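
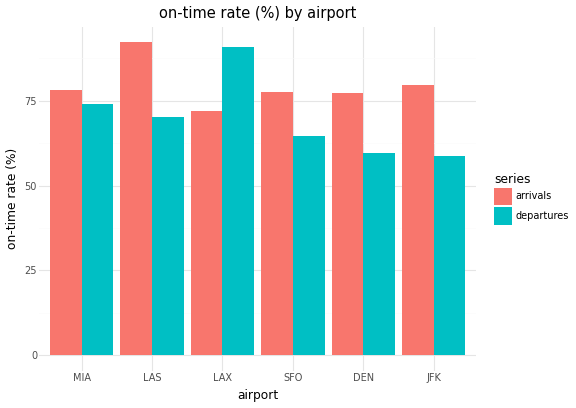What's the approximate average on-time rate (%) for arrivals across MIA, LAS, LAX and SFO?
(80 + 90 + 70 + 80) / 4 ≈ 80.

≈ 80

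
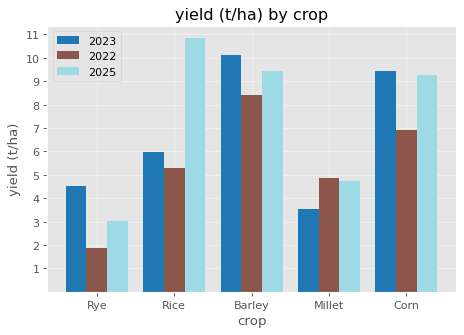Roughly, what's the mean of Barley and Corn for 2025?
≈ 9

(9 + 9) / 2 ≈ 9.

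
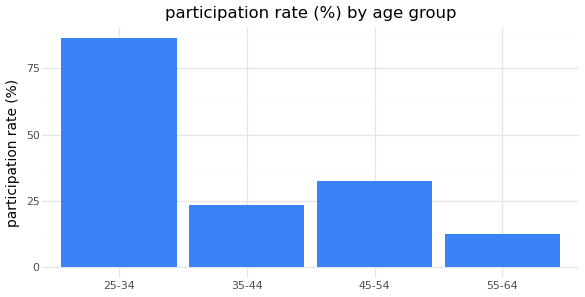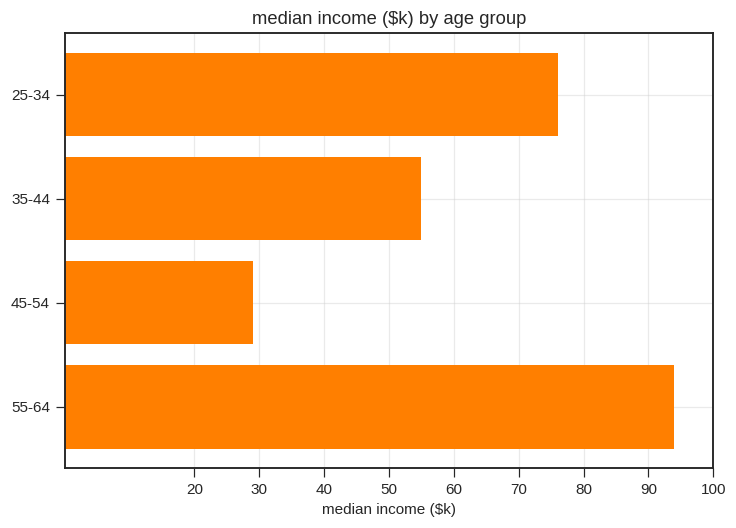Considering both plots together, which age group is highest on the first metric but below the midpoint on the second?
45-54

Chart 2 median median income ($k) ≈ 70; below-median age groups: 35-44, 45-54. Among those, 45-54 has the highest participation rate (%) (≈ 30).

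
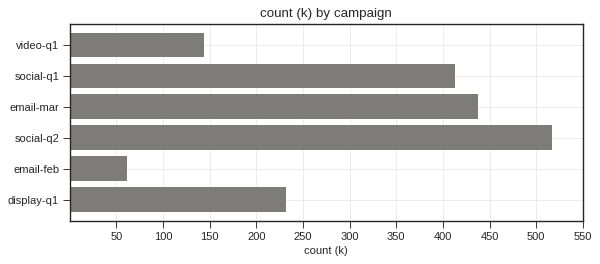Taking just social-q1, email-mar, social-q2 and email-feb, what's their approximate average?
≈ 350

(400 + 450 + 500 + 50) / 4 ≈ 350.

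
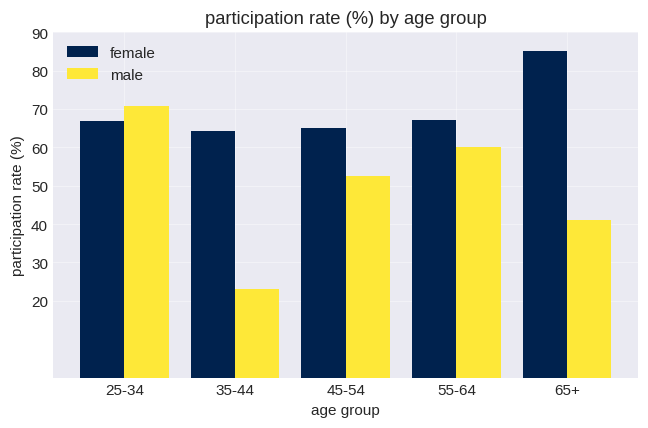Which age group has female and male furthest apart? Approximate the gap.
65+, ≈ 50 %

65+: female ≈ 90, male ≈ 40 → gap ≈ 50. Next-largest (35-44) is only ≈ 40.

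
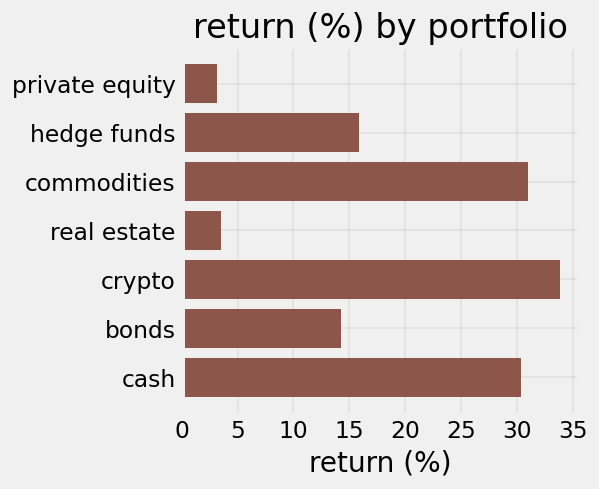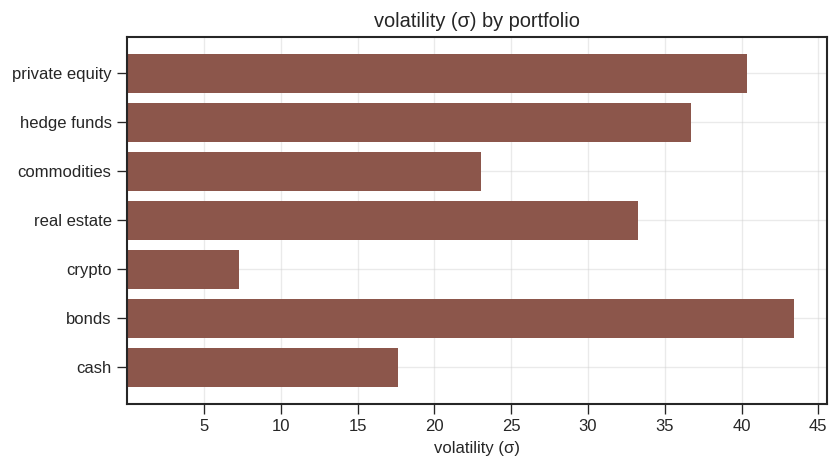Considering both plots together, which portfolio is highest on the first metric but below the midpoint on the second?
crypto

Chart 2 median volatility (σ) ≈ 35; below-median portfolios: commodities, crypto, cash. Among those, crypto has the highest return (%) (≈ 35).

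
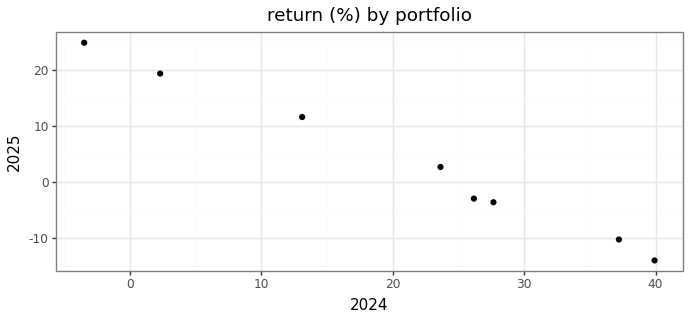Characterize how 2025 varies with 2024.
negative, strong

Points are negatively correlated; strong (|r| ≈ 1.0).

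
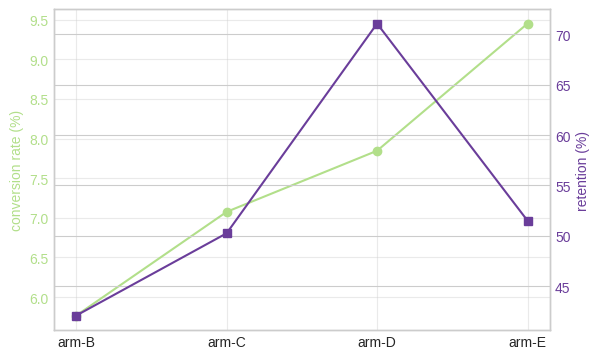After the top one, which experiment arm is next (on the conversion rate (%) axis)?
arm-D

Top 3 (on the conversion rate (%) axis): arm-E ≈ 9.5, arm-D ≈ 8.0, arm-C ≈ 7.0.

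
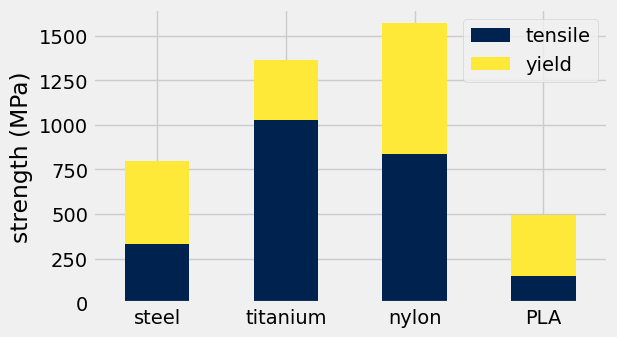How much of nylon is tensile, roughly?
tensile top ≈ 800, bottom ≈ 0; segment ≈ 800.

≈ 800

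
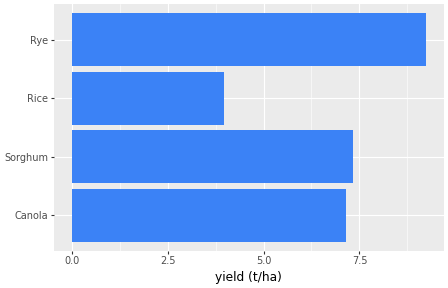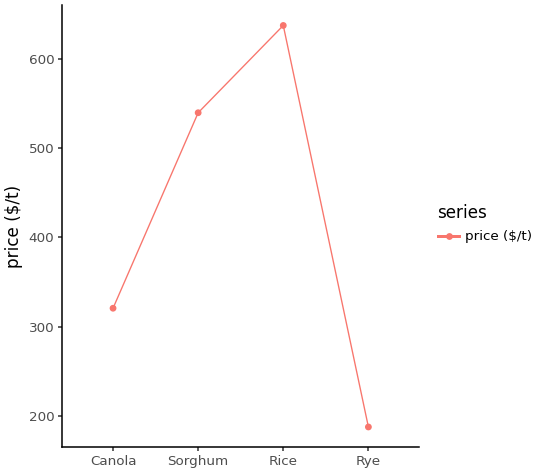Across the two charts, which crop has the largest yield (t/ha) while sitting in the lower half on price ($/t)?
Chart 2 median price ($/t) ≈ 400; below-median crops: Canola, Rye. Among those, Rye has the highest yield (t/ha) (≈ 9).

Rye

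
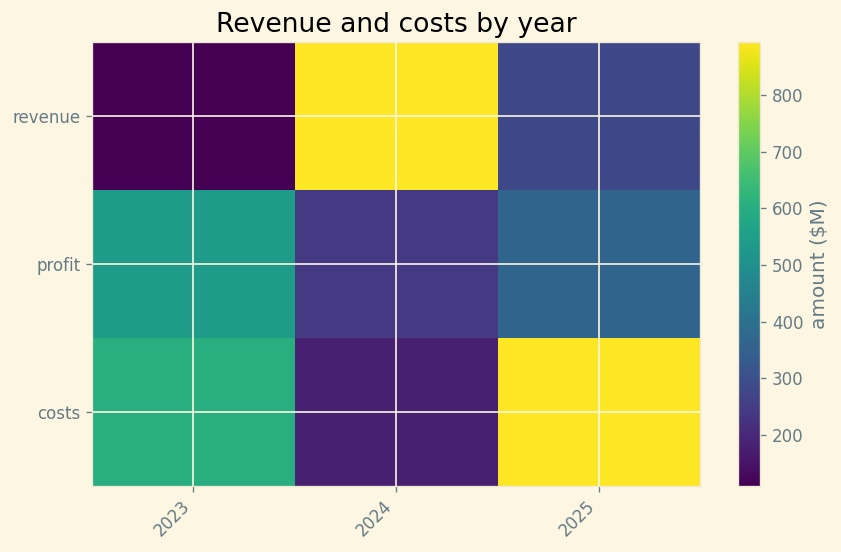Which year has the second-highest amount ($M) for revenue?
2025

Top 3 for revenue: 2024 ≈ 900, 2025 ≈ 300, 2023 ≈ 100.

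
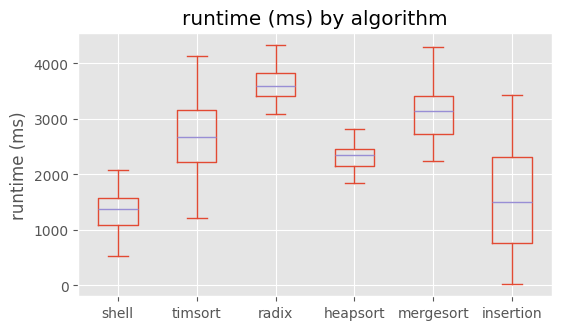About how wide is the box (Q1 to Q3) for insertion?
Q3 ≈ 2400, Q1 ≈ 800; IQR ≈ 1600.

≈ 1600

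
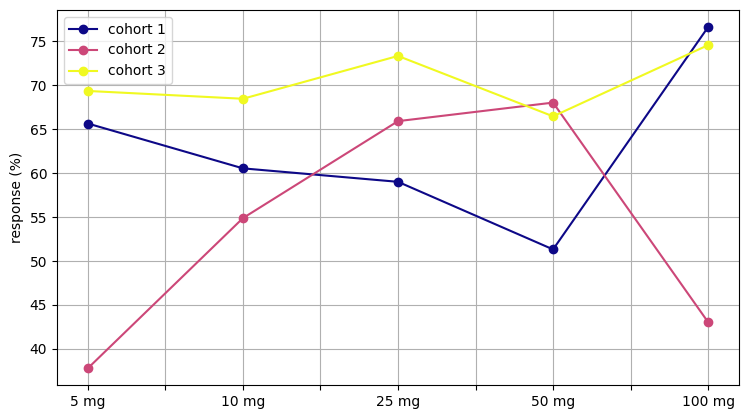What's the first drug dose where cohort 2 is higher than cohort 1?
25 mg

10 mg: cohort 2 ≈ 55 vs cohort 1 ≈ 60 (not yet); 25 mg: cohort 2 ≈ 65 vs cohort 1 ≈ 60 (first crossover).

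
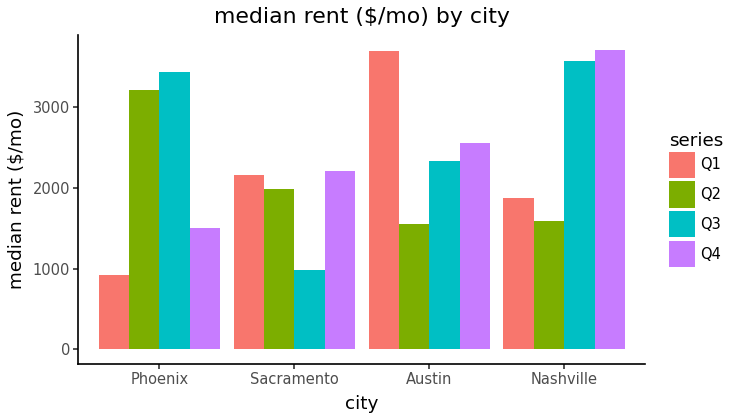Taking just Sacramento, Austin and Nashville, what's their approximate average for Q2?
(2000 + 1500 + 1500) / 3 ≈ 1667.

≈ 1667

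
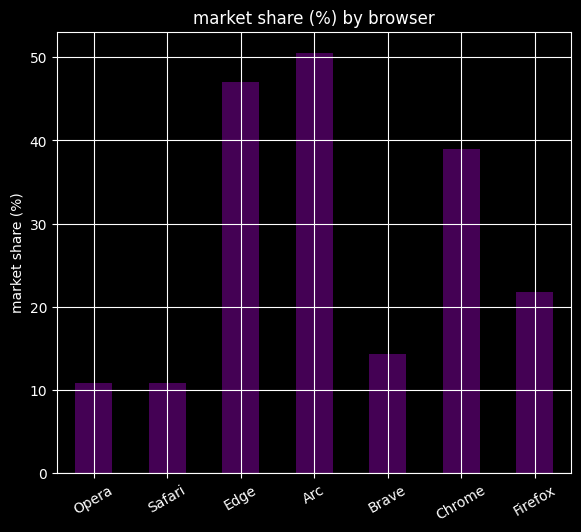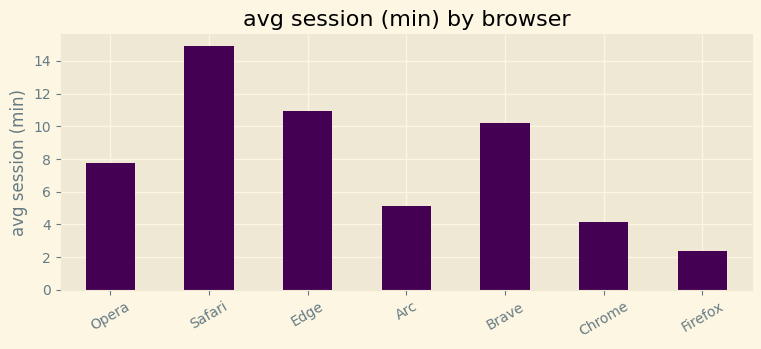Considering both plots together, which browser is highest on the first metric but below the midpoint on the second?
Arc

Chart 2 median avg session (min) ≈ 8; below-median browsers: Arc, Chrome, Firefox. Among those, Arc has the highest market share (%) (≈ 50).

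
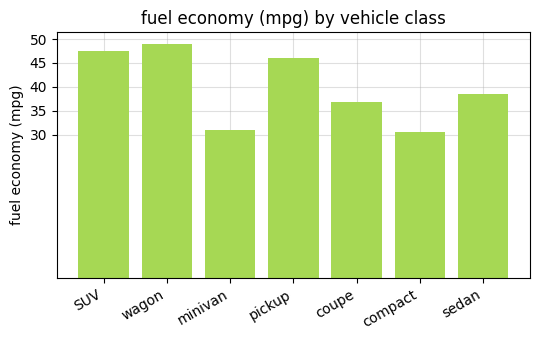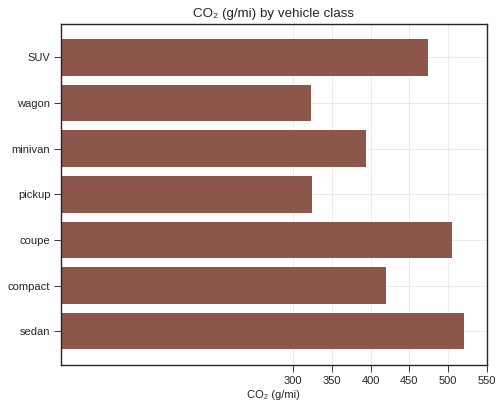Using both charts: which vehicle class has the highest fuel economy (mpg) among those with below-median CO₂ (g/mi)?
Chart 2 median CO₂ (g/mi) ≈ 400; below-median vehicle classes: wagon, minivan, pickup. Among those, wagon has the highest fuel economy (mpg) (≈ 50).

wagon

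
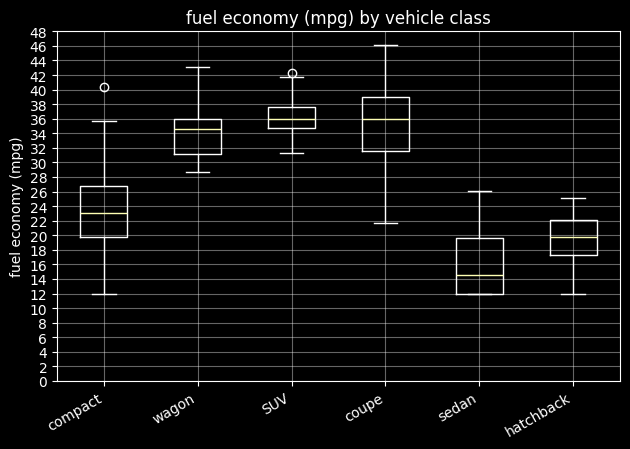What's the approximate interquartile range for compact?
Q3 ≈ 26, Q1 ≈ 20; IQR ≈ 6.

≈ 6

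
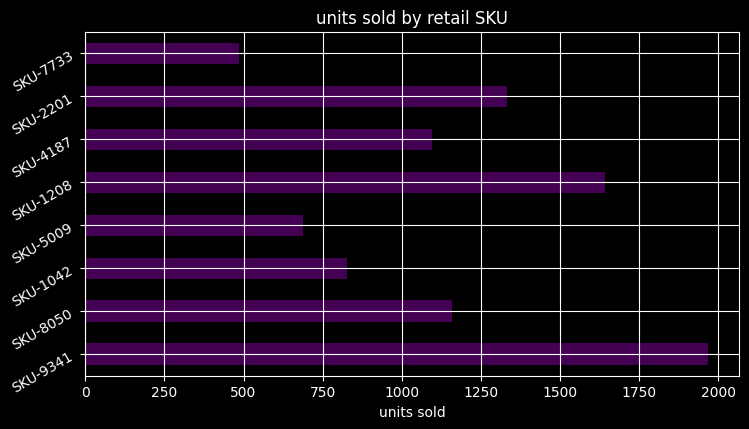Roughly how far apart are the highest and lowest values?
≈ 1600

Max SKU-9341 ≈ 2000, min SKU-7733 ≈ 400; range ≈ 1600.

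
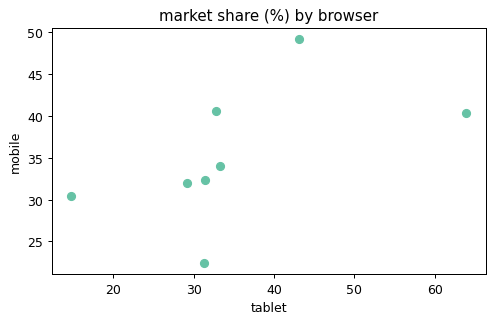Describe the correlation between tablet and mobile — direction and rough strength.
positive, moderate

Points are positively correlated; moderate (|r| ≈ 0.5).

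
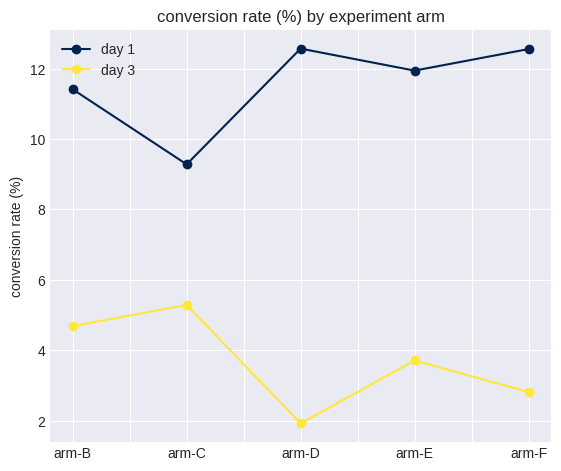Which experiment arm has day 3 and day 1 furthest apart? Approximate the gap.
arm-D: day 3 ≈ 2, day 1 ≈ 13 → gap ≈ 11. Next-largest (arm-F) is only ≈ 10.

arm-D, ≈ 11 %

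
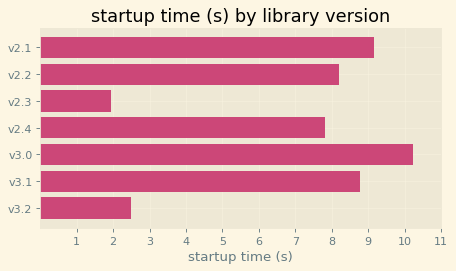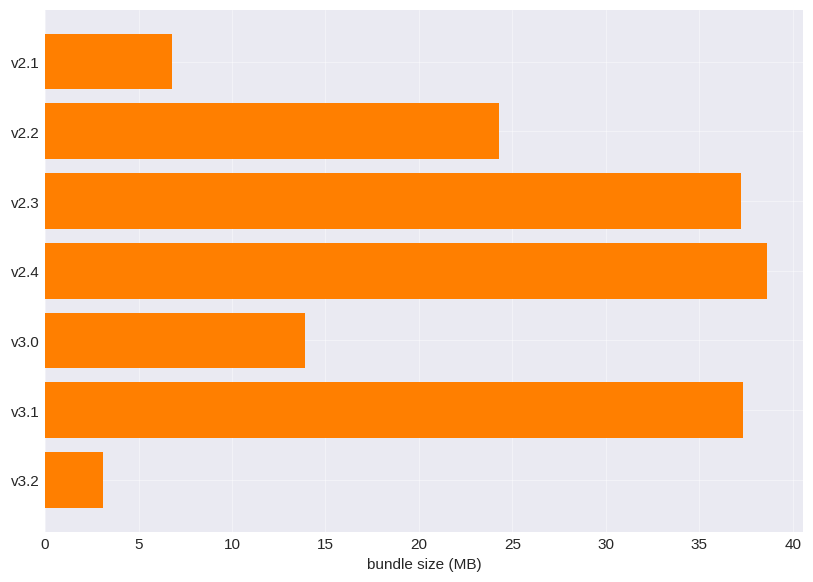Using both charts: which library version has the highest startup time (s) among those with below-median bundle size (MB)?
Chart 2 median bundle size (MB) ≈ 25; below-median library versions: v2.1, v3.0, v3.2. Among those, v3.0 has the highest startup time (s) (≈ 10).

v3.0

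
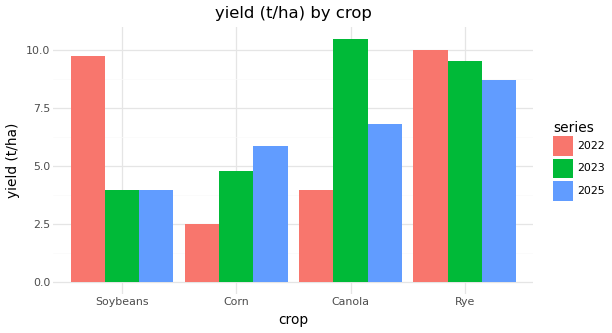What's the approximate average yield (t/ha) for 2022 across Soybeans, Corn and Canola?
≈ 6

(10 + 3 + 4) / 3 ≈ 6.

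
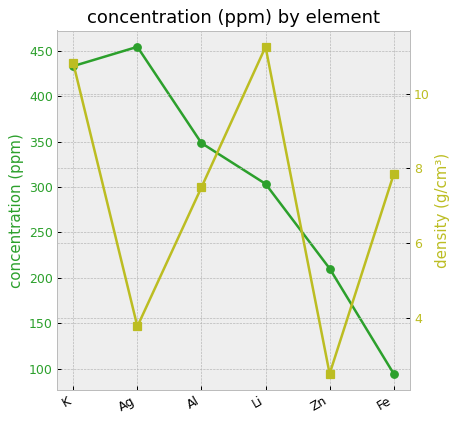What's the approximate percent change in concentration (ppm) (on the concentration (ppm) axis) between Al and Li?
Al ≈ 350, Li ≈ 300; (300 − 350) / 350 ≈ -14.3%.

≈ -14.3%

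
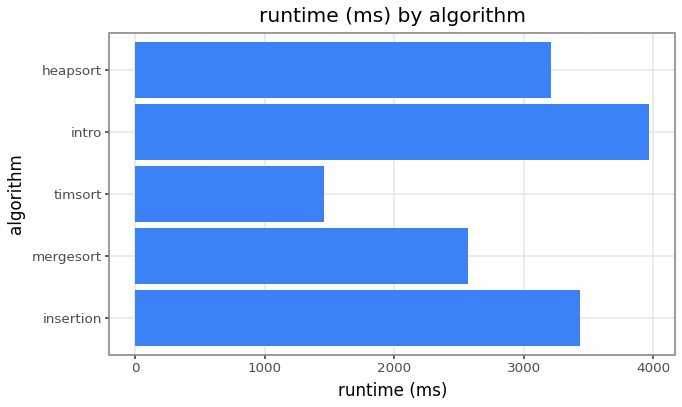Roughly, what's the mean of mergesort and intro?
≈ 3250

(2500 + 4000) / 2 ≈ 3250.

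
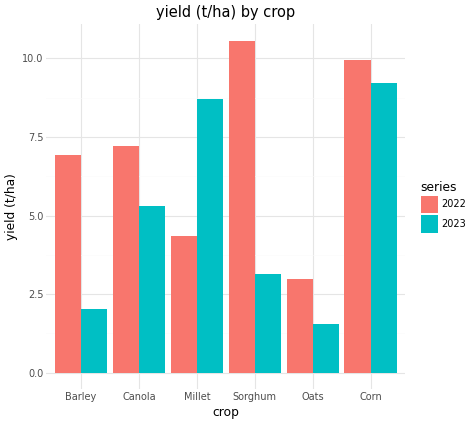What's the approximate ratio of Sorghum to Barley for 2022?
Sorghum ≈ 11, Barley ≈ 7; 11/7 ≈ 1.57.

≈ 1.57×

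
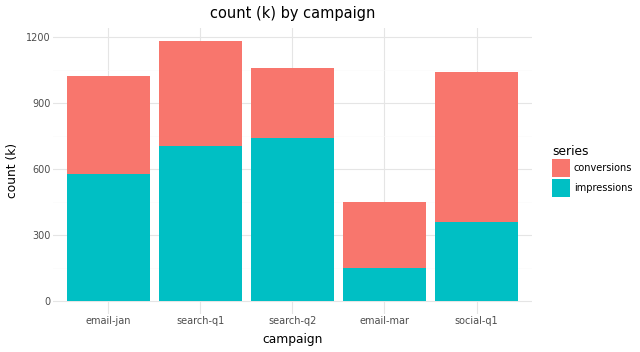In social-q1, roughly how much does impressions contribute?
impressions top ≈ 400, bottom ≈ 0; segment ≈ 400.

≈ 400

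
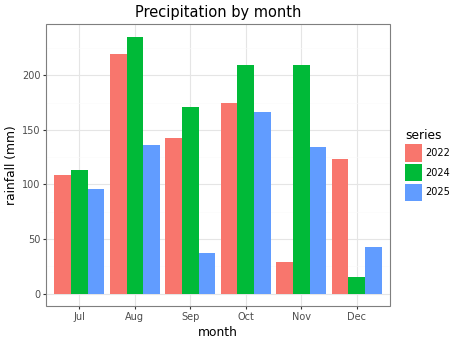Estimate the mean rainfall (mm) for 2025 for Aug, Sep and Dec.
≈ 73

(140 + 40 + 40) / 3 ≈ 73.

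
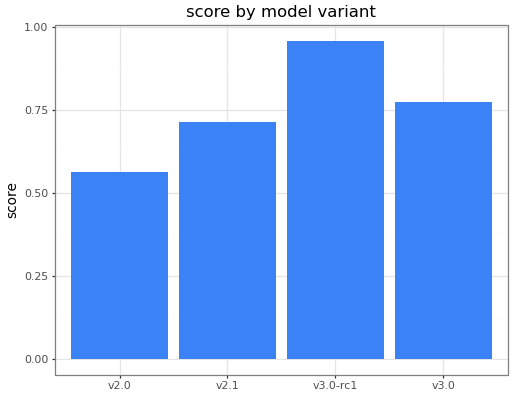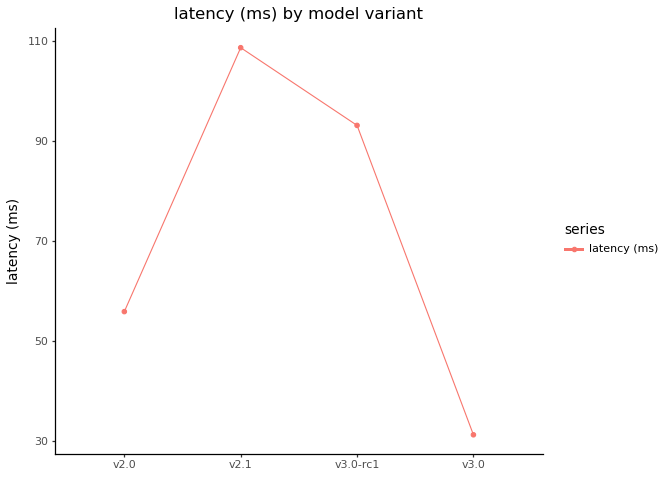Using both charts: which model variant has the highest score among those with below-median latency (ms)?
v3.0

Chart 2 median latency (ms) ≈ 70; below-median model variants: v2.0, v3.0. Among those, v3.0 has the highest score (≈ 0.8).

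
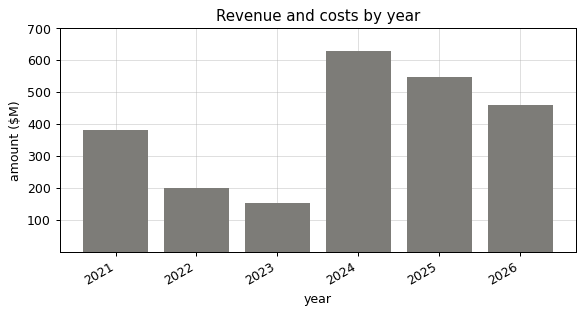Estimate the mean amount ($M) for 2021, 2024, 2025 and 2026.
(400 + 600 + 500 + 500) / 4 ≈ 500.

≈ 500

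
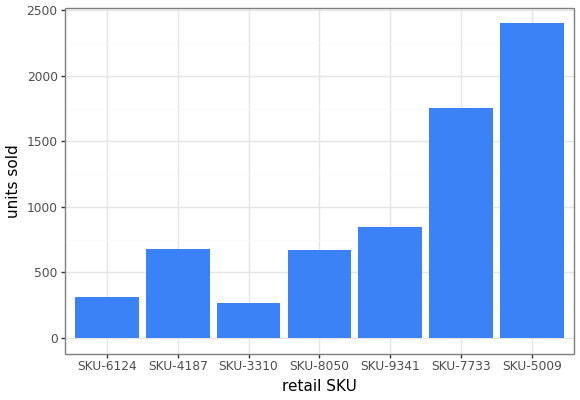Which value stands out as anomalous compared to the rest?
SKU-5009

SKU-5009 ≈ 2400; the rest sit between ≈ 200 and ≈ 1800.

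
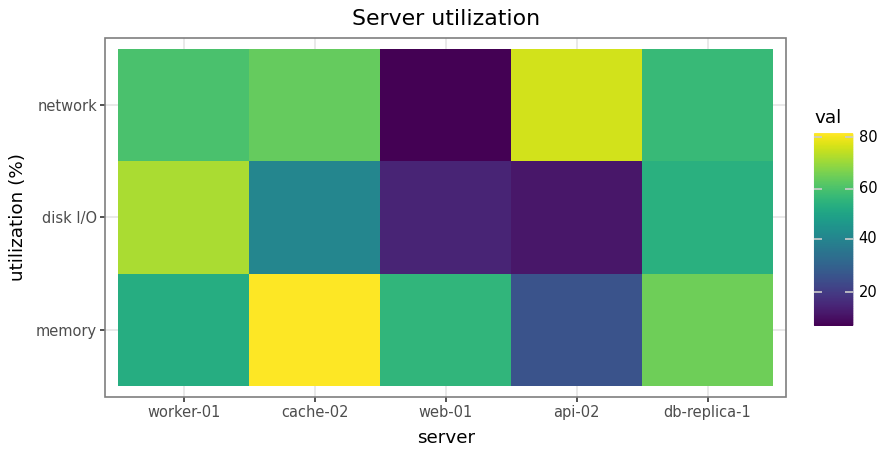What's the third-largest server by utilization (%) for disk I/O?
Top 4 for disk I/O: worker-01 ≈ 70, db-replica-1 ≈ 50, cache-02 ≈ 40, web-01 ≈ 10.

cache-02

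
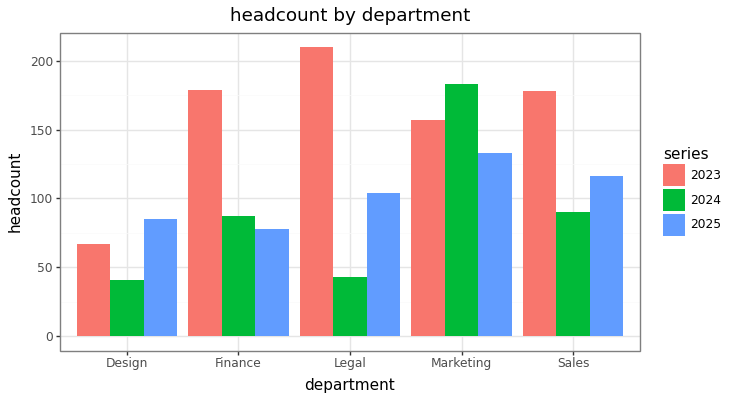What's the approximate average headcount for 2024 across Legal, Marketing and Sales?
≈ 100

(40 + 180 + 80) / 3 ≈ 100.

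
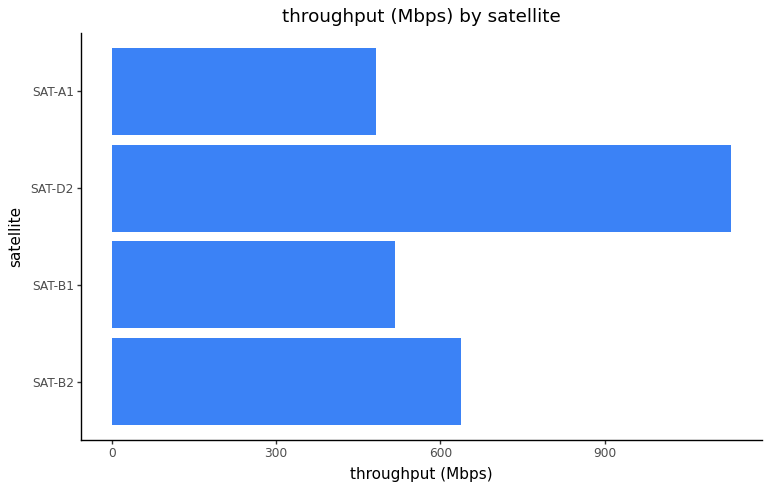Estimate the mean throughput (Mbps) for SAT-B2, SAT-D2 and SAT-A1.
(600 + 1100 + 500) / 3 ≈ 733.

≈ 733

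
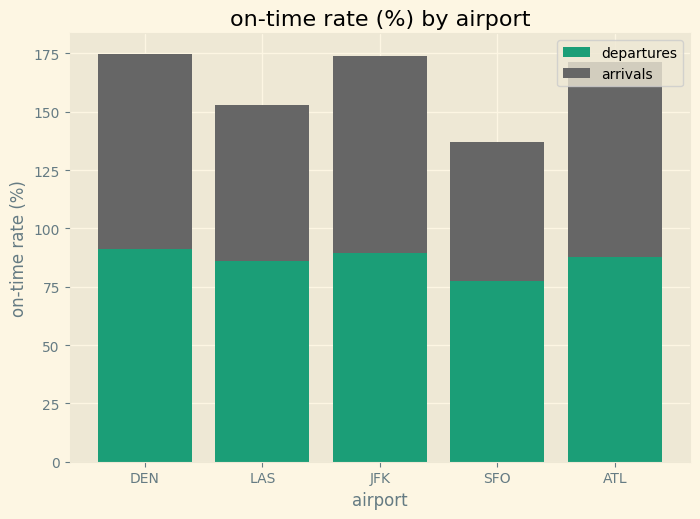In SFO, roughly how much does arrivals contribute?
≈ 60

arrivals top ≈ 140, bottom ≈ 80; segment ≈ 60.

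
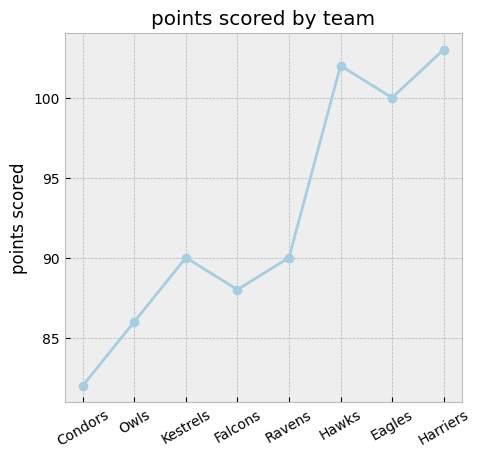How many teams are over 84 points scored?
7

Above 84: Owls, Kestrels, Falcons, Ravens, Hawks, Eagles, Harriers.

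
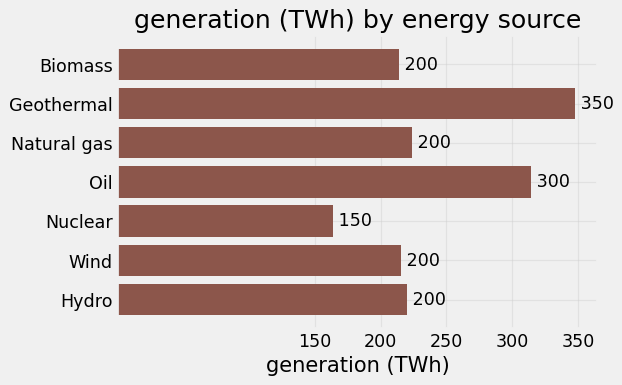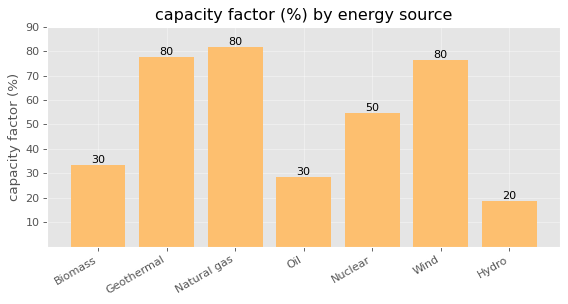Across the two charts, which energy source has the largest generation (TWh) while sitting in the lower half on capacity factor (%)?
Chart 2 median capacity factor (%) ≈ 50; below-median energy sources: Biomass, Oil, Hydro. Among those, Oil has the highest generation (TWh) (≈ 300).

Oil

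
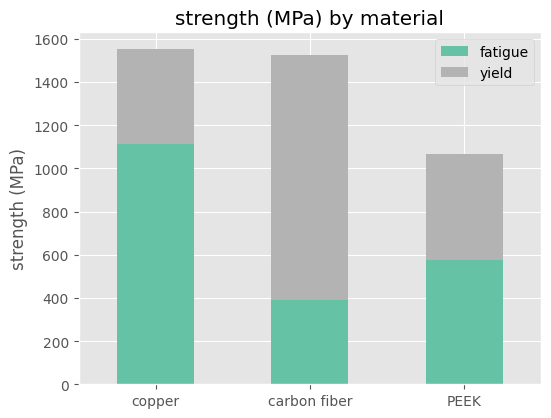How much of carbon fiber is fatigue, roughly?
fatigue top ≈ 400, bottom ≈ 0; segment ≈ 400.

≈ 400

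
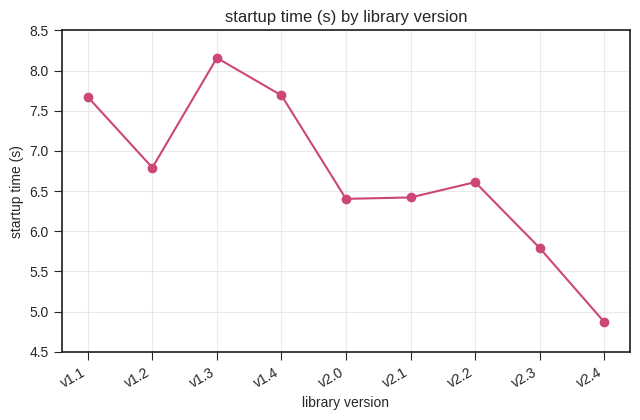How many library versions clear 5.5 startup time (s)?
8

Above 5.5: v1.1, v1.2, v1.3, v1.4, v2.0, v2.1, v2.2, v2.3.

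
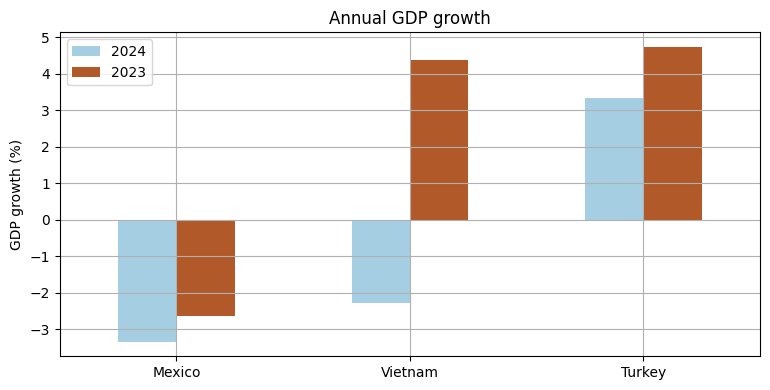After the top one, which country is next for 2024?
Top 3 for 2024: Turkey ≈ 3, Vietnam ≈ -2, Mexico ≈ -3.

Vietnam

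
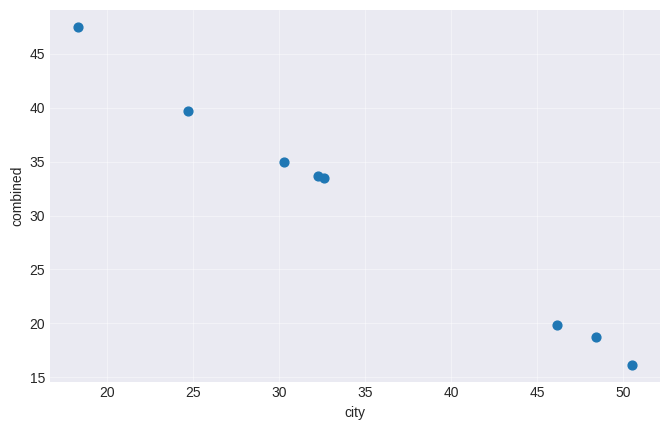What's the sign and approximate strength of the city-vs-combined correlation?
Points are negatively correlated; strong (|r| ≈ 1.0).

negative, strong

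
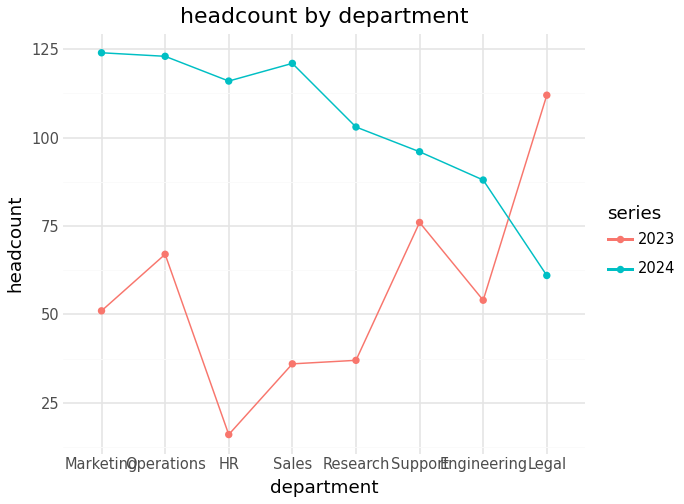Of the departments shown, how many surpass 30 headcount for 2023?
Above 30: Marketing, Operations, Sales, Research, Support, Engineering, Legal.

7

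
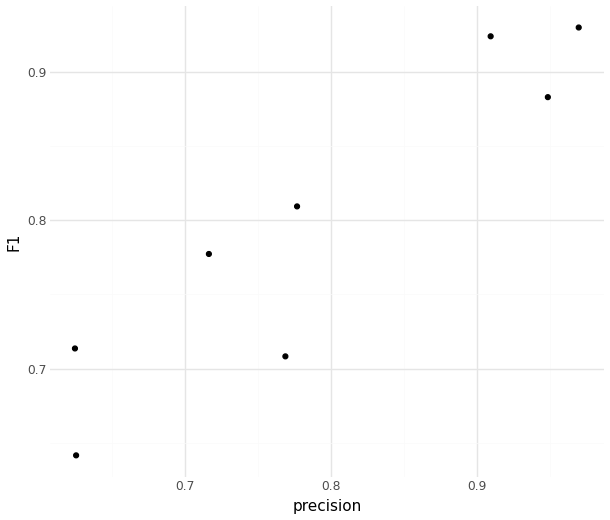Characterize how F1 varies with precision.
positive, strong

Points are positively correlated; strong (|r| ≈ 0.9).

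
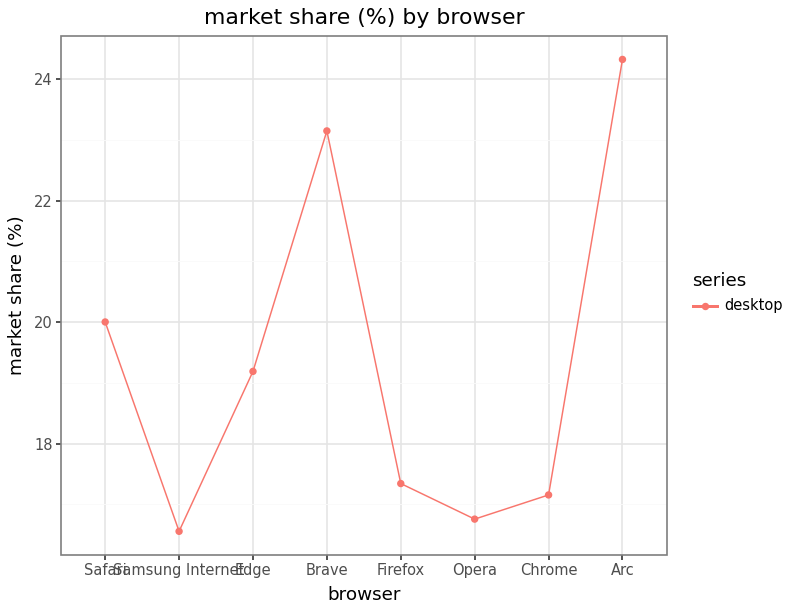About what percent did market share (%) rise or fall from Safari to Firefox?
≈ -15%

Safari ≈ 20, Firefox ≈ 17; (17 − 20) / 20 ≈ -15%.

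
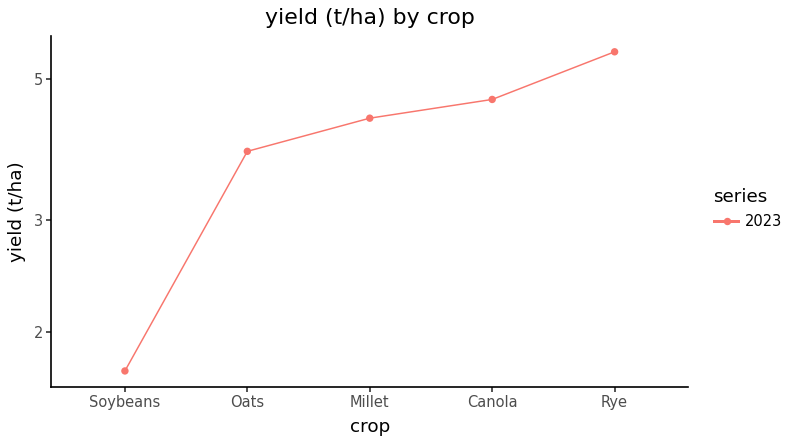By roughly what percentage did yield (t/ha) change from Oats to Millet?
Oats ≈ 4.0, Millet ≈ 4.5; (4.5 − 4.0) / 4.0 ≈ +12.5%.

≈ +12.5%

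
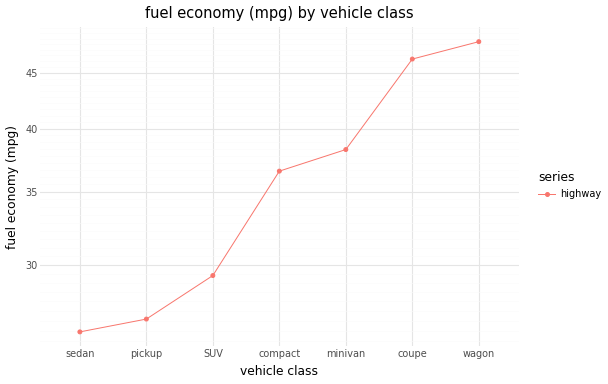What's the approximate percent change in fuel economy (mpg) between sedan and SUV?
≈ +15.4%

sedan ≈ 26, SUV ≈ 30; (30 − 26) / 26 ≈ +15.4%.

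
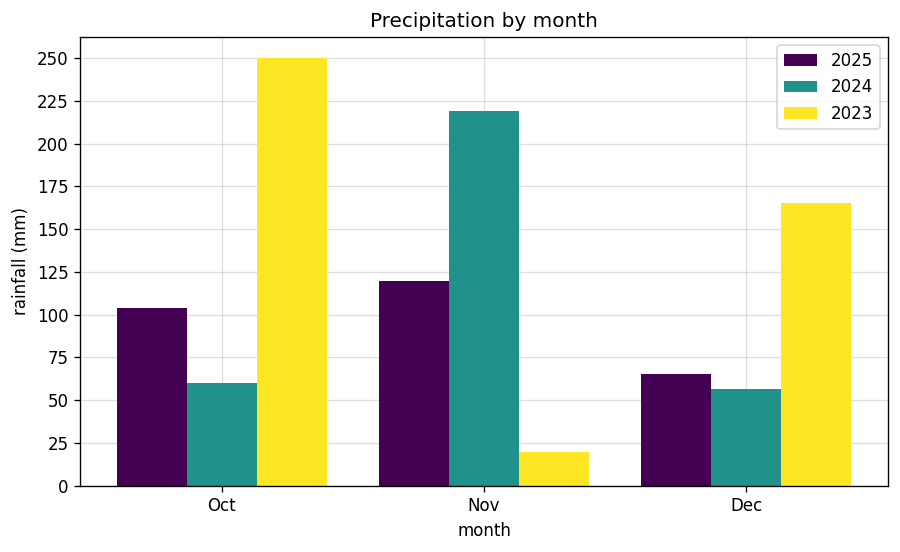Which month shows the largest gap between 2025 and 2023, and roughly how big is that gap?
Oct: 2025 ≈ 100, 2023 ≈ 250 → gap ≈ 150. Next-largest (Nov) is only ≈ 100.

Oct, ≈ 150 mm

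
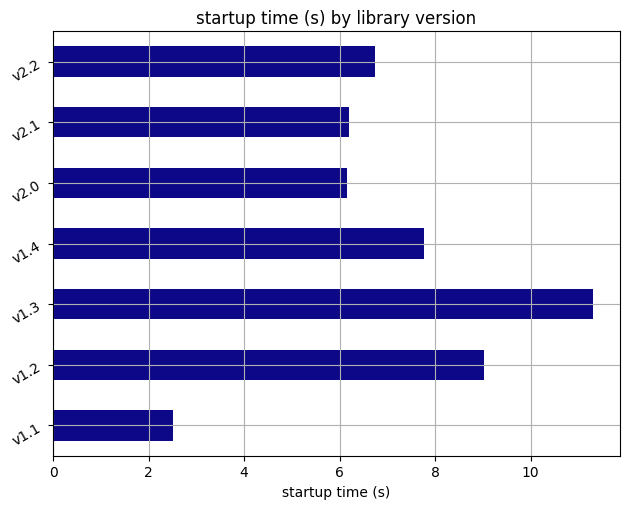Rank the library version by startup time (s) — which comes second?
Top 3: v1.3 ≈ 11, v1.2 ≈ 9, v1.4 ≈ 8.

v1.2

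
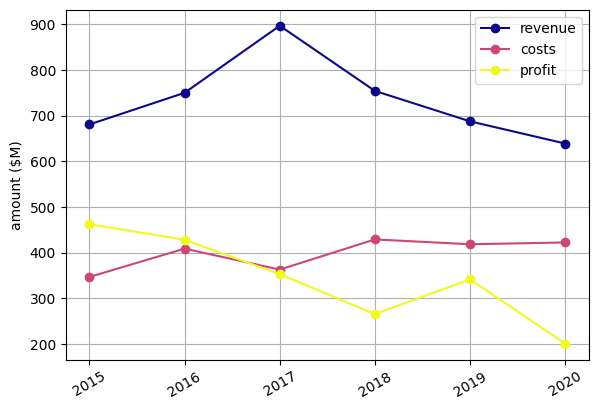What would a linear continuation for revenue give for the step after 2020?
Last three: 800, 700, 600 → slope ≈ -100/step → next ≈ 500.

≈ 500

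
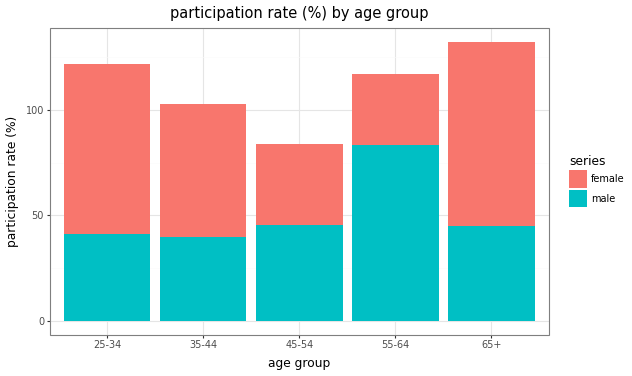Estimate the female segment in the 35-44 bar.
female top ≈ 100, bottom ≈ 40; segment ≈ 60.

≈ 60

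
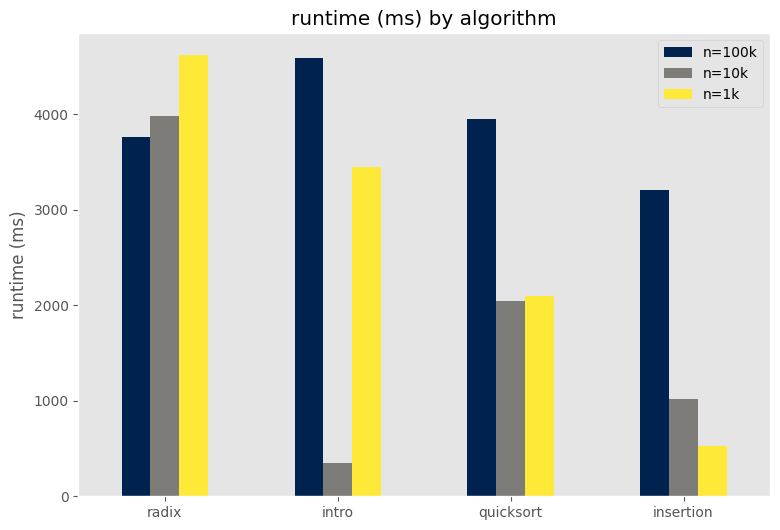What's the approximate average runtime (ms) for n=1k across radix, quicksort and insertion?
(4500 + 2000 + 500) / 3 ≈ 2333.

≈ 2333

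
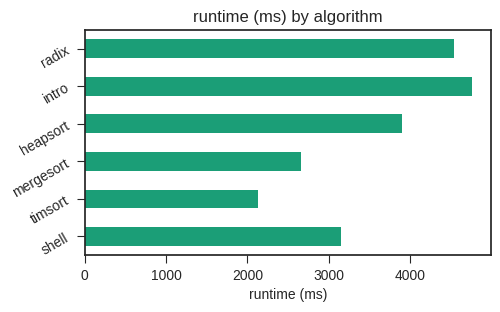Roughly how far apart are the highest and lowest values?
≈ 3000

Max intro ≈ 5000, min timsort ≈ 2000; range ≈ 3000.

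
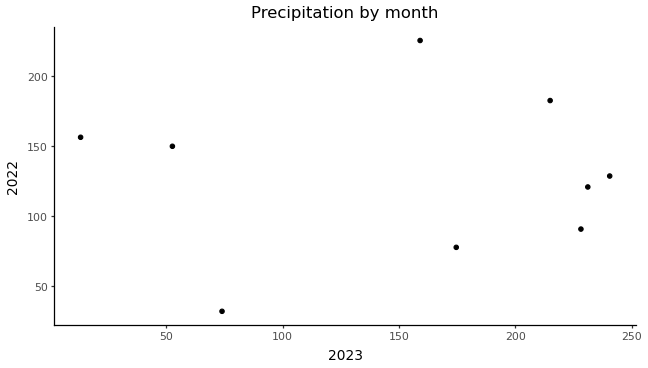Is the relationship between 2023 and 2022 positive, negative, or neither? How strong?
Points are roughly uncorrelated; weak (|r| ≈ 0.0).

no clear correlation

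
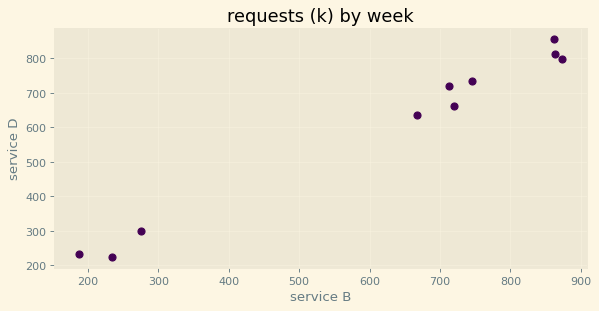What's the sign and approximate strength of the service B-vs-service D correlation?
Points are positively correlated; strong (|r| ≈ 1.0).

positive, strong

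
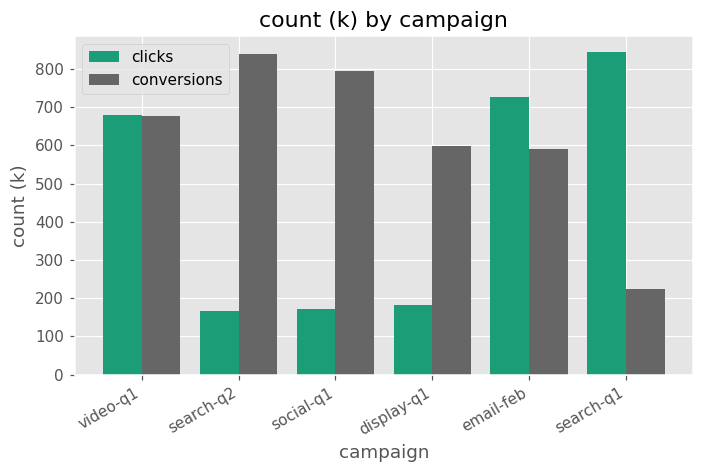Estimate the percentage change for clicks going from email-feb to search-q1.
≈ +14.3%

email-feb ≈ 700, search-q1 ≈ 800; (800 − 700) / 700 ≈ +14.3%.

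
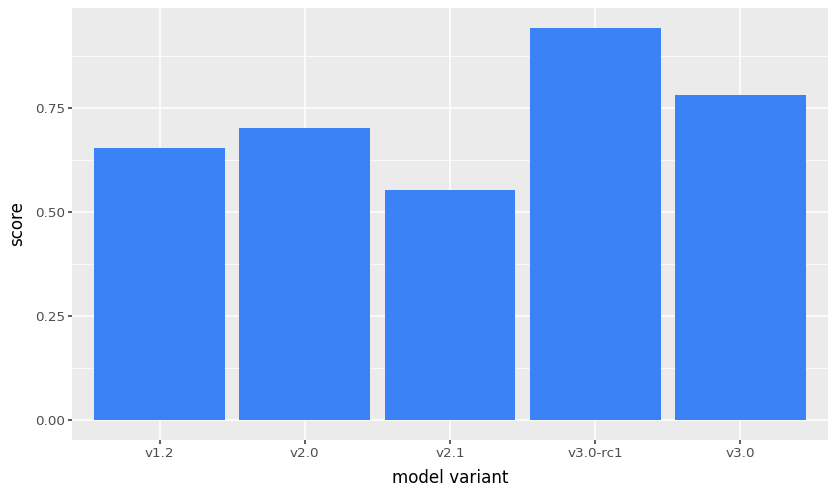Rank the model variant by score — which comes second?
v3.0

Top 3: v3.0-rc1 ≈ 0.9, v3.0 ≈ 0.8, v2.0 ≈ 0.7.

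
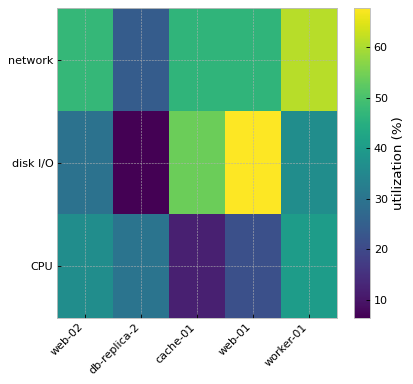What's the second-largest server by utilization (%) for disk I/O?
cache-01

Top 3 for disk I/O: web-01 ≈ 70, cache-01 ≈ 50, worker-01 ≈ 40.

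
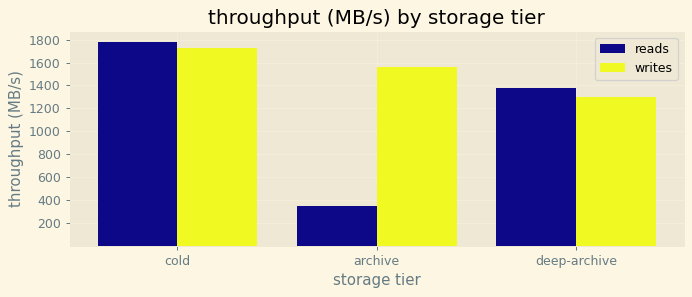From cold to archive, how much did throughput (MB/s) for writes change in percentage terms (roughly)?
cold ≈ 1800, archive ≈ 1600; (1600 − 1800) / 1800 ≈ -11.1%.

≈ -11.1%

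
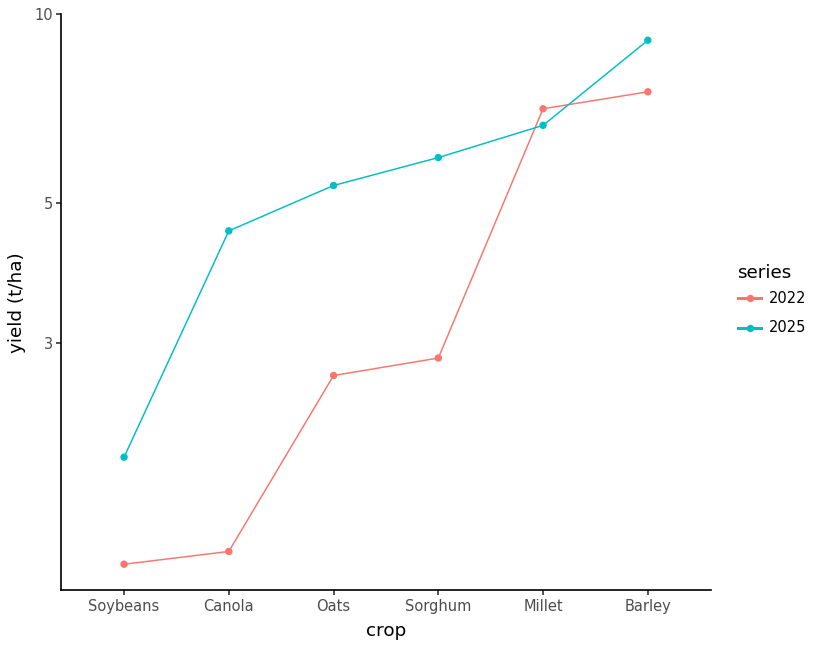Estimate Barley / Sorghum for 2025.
Barley ≈ 9, Sorghum ≈ 6; 9/6 ≈ 1.5.

≈ 1.5×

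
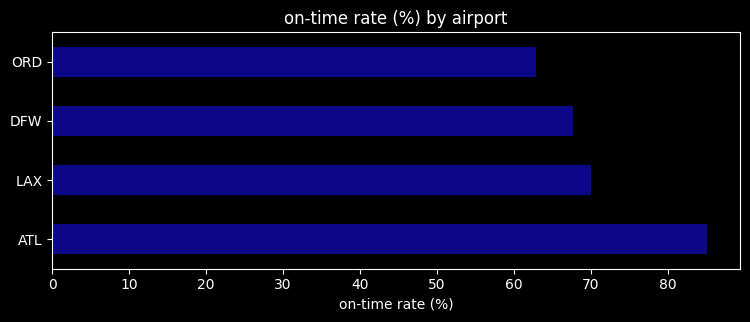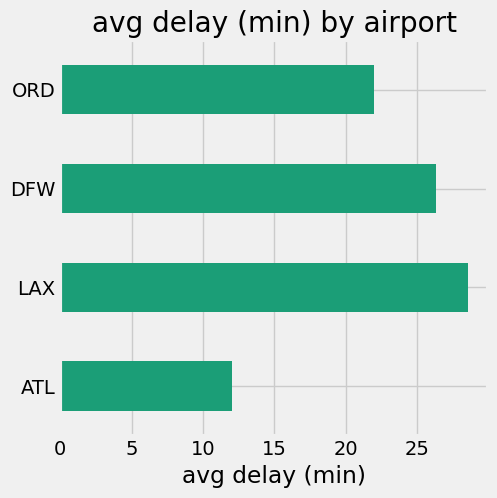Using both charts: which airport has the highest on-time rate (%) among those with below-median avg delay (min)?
Chart 2 median avg delay (min) ≈ 25; below-median airports: ATL, ORD. Among those, ATL has the highest on-time rate (%) (≈ 90).

ATL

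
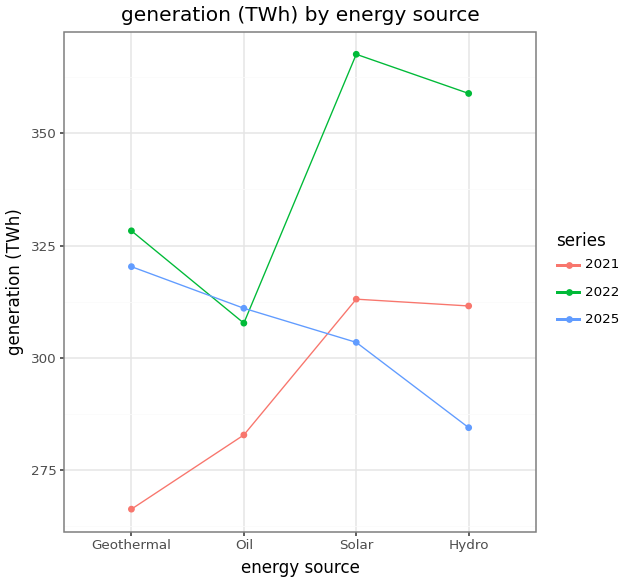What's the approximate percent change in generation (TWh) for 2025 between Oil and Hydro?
Oil ≈ 310, Hydro ≈ 280; (280 − 310) / 310 ≈ -9.7%.

≈ -9.7%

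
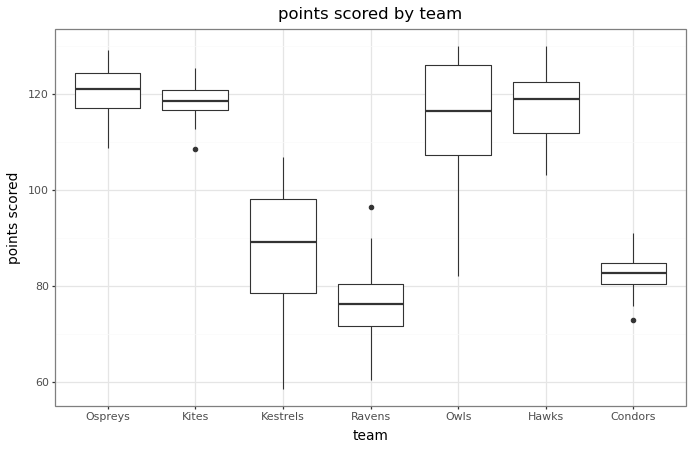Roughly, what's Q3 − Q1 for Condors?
≈ 5

Q3 ≈ 85, Q1 ≈ 80; IQR ≈ 5.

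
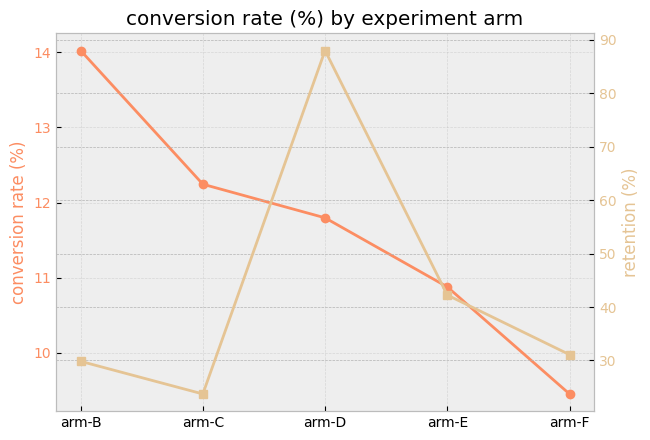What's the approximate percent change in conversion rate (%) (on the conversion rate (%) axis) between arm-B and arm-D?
≈ -14.3%

arm-B ≈ 14.0, arm-D ≈ 12.0; (12.0 − 14.0) / 14.0 ≈ -14.3%.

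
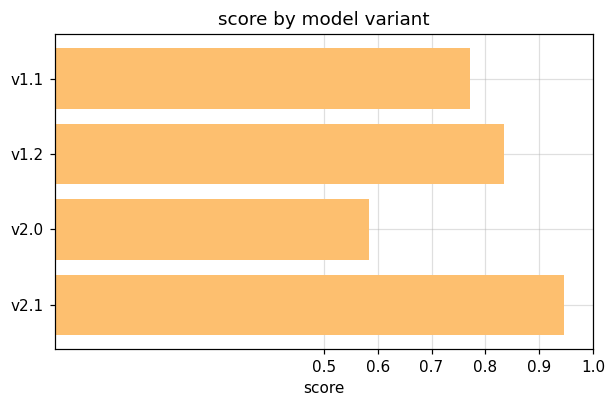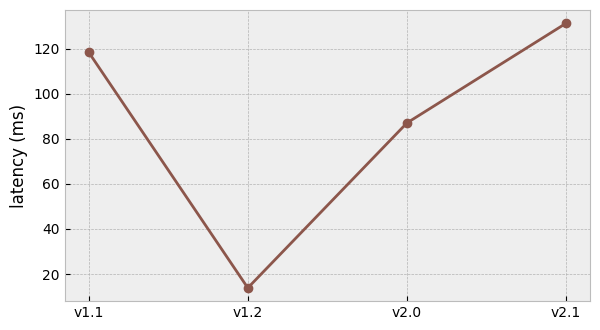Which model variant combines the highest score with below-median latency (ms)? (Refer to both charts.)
v1.2

Chart 2 median latency (ms) ≈ 100; below-median model variants: v1.2, v2.0. Among those, v1.2 has the highest score (≈ 0.8).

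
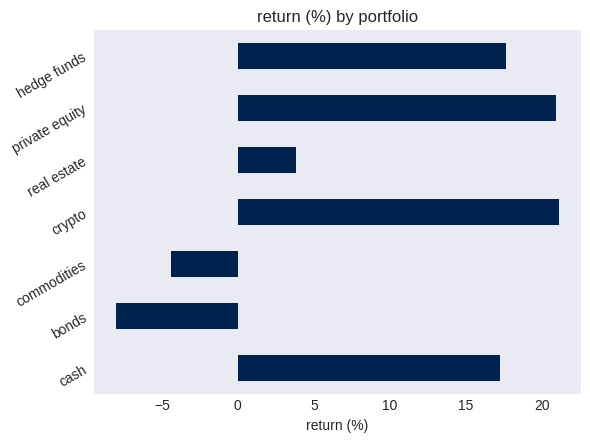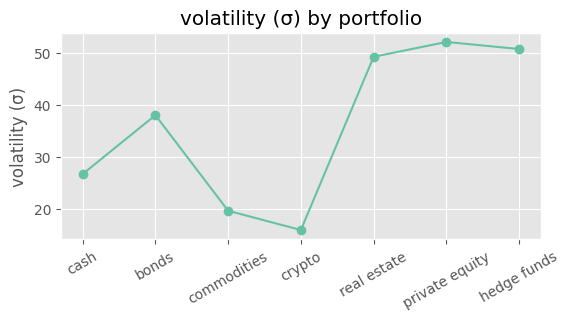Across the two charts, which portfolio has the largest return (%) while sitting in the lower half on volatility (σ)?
Chart 2 median volatility (σ) ≈ 40; below-median portfolios: cash, commodities, crypto. Among those, crypto has the highest return (%) (≈ 22).

crypto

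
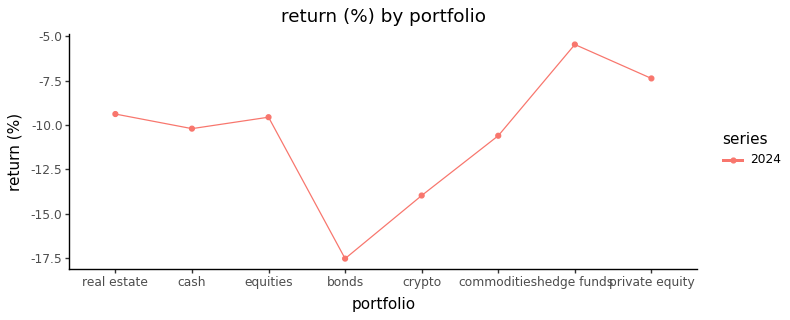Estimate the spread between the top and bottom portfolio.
≈ 12

Max hedge funds ≈ -6, min bonds ≈ -18; range ≈ 12.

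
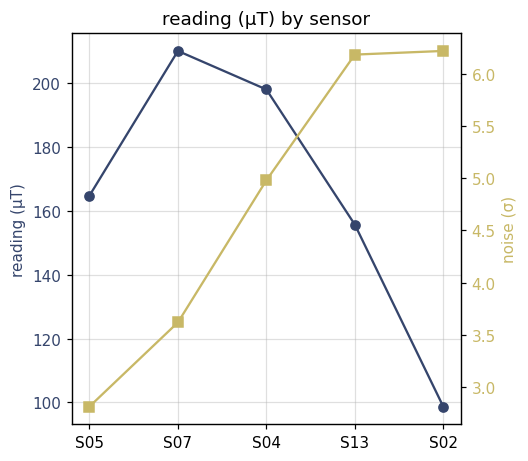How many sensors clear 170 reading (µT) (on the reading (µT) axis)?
Above 170: S07, S04.

2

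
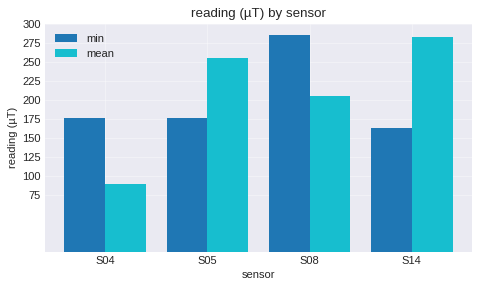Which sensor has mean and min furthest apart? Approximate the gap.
S14: mean ≈ 275, min ≈ 175 → gap ≈ 100. Next-largest (S04) is only ≈ 75.

S14, ≈ 100 µT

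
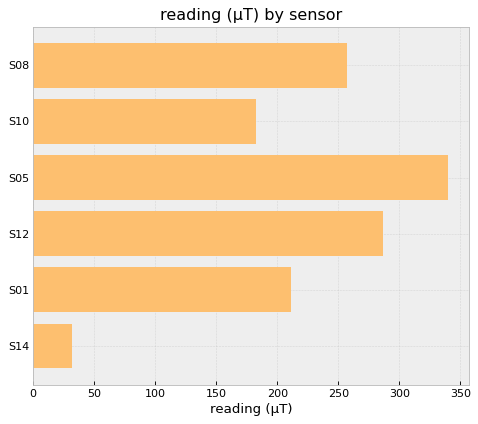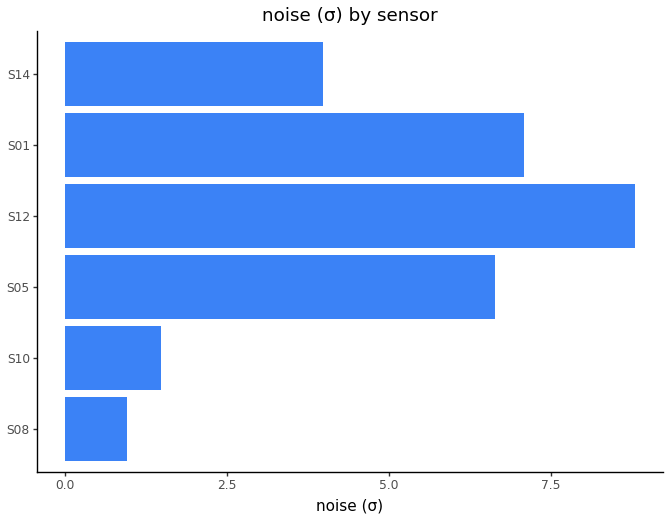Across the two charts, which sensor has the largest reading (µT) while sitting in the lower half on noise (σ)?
S08

Chart 2 median noise (σ) ≈ 5; below-median sensors: S08, S10, S14. Among those, S08 has the highest reading (µT) (≈ 250).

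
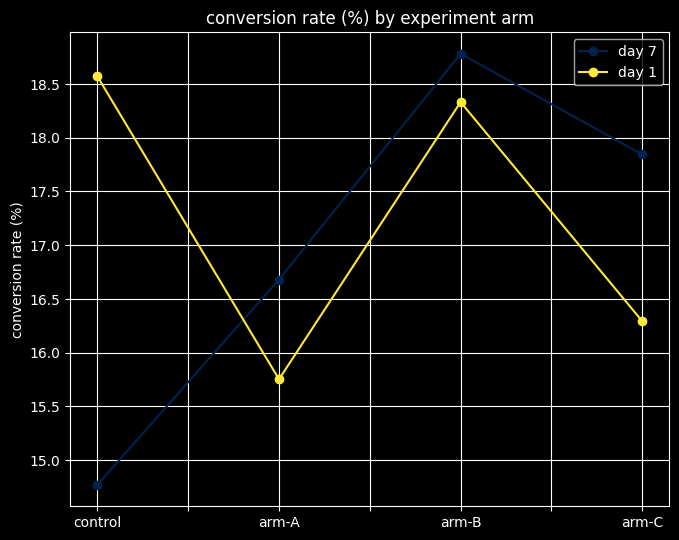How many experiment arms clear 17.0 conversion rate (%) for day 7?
Above 17.0: arm-B, arm-C.

2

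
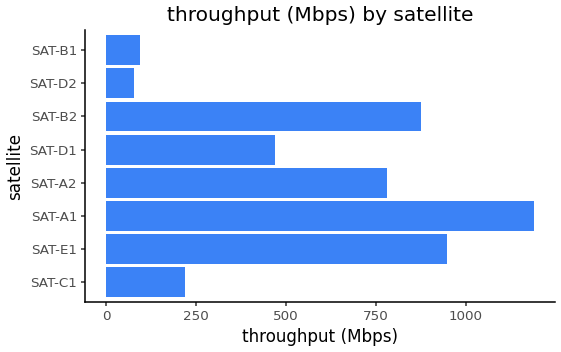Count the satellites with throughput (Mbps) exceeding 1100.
Above 1100: SAT-A1.

1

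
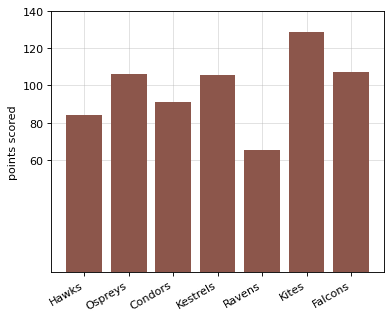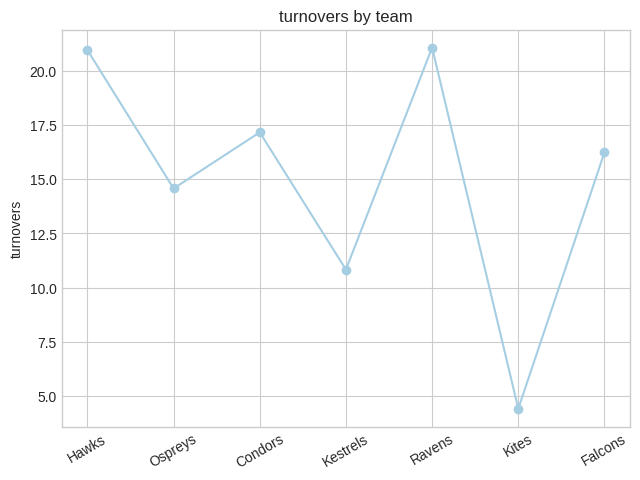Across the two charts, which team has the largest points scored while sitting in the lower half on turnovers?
Chart 2 median turnovers ≈ 16; below-median teams: Ospreys, Kestrels, Kites. Among those, Kites has the highest points scored (≈ 120).

Kites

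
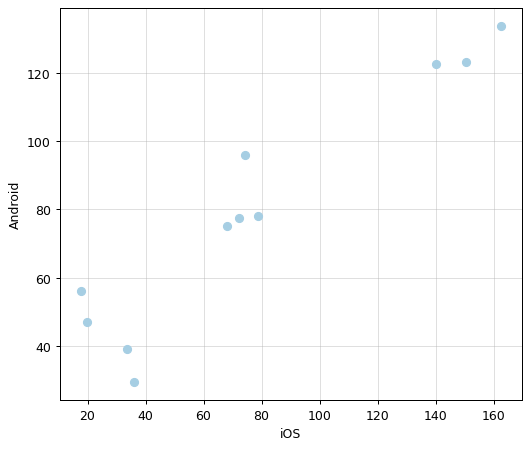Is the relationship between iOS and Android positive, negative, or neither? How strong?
Points are positively correlated; strong (|r| ≈ 0.9).

positive, strong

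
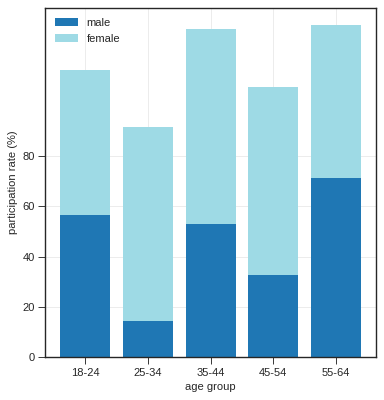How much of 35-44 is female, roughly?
female top ≈ 140, bottom ≈ 60; segment ≈ 80.

≈ 80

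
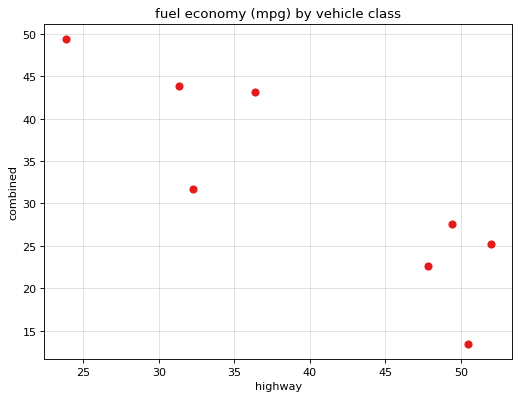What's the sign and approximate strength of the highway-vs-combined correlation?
negative, strong

Points are negatively correlated; strong (|r| ≈ 0.9).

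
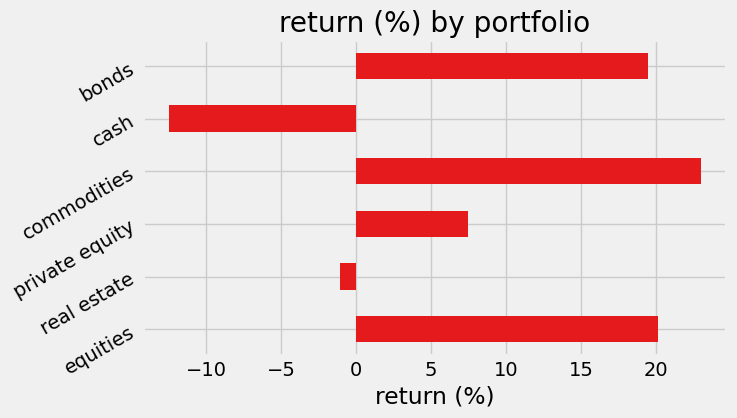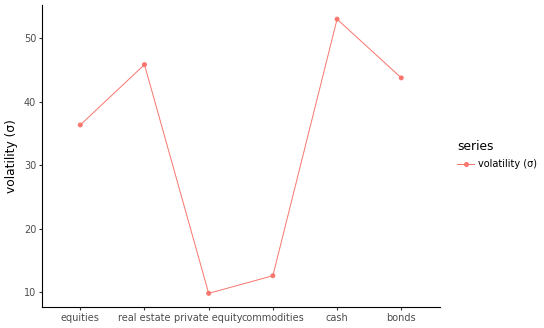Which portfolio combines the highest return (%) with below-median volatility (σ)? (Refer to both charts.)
commodities

Chart 2 median volatility (σ) ≈ 40; below-median portfolios: equities, private equity, commodities. Among those, commodities has the highest return (%) (≈ 25).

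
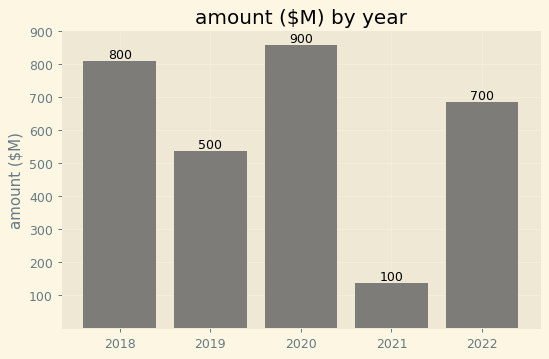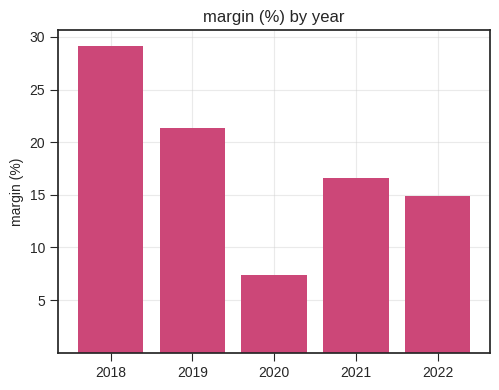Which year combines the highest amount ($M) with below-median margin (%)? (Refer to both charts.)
Chart 2 median margin (%) ≈ 15; below-median years: 2020, 2022. Among those, 2020 has the highest amount ($M) (≈ 900).

2020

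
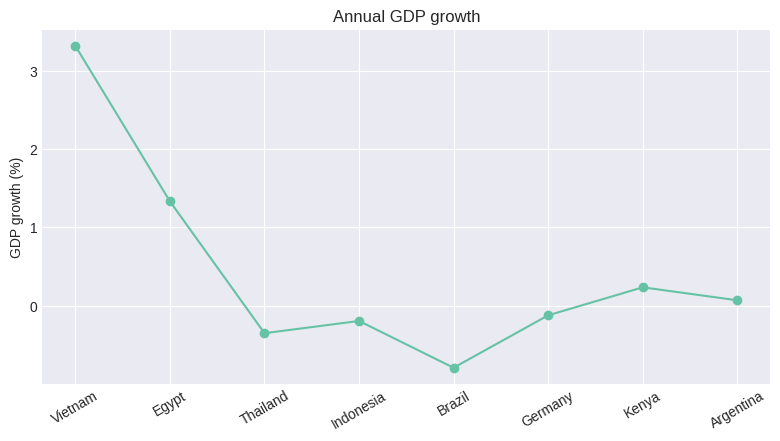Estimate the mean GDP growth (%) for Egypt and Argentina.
(1.5 + 0.0) / 2 ≈ 0.75.

≈ 0.75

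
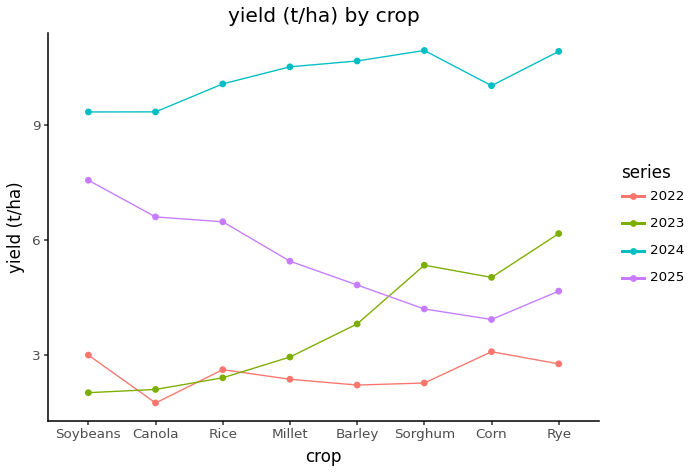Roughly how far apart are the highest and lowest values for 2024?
≈ 2

Max Sorghum ≈ 11, min Soybeans ≈ 9; range ≈ 2.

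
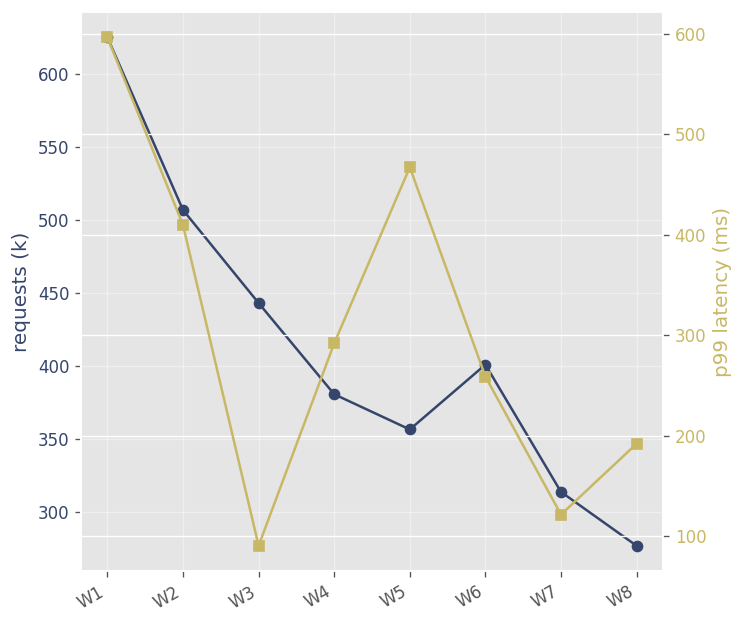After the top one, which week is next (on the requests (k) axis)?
W2

Top 3 (on the requests (k) axis): W1 ≈ 600, W2 ≈ 500, W3 ≈ 450.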